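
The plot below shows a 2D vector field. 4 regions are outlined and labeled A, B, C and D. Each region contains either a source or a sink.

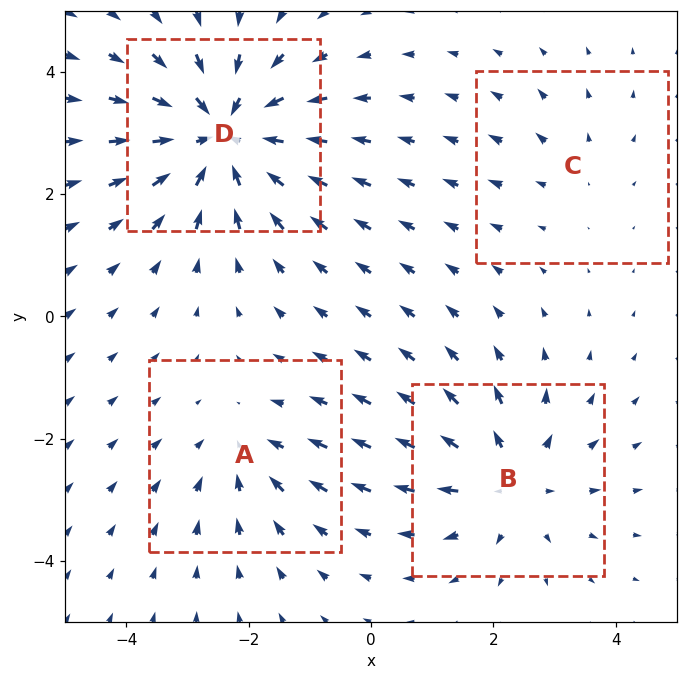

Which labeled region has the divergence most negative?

D

Divergence at each region's feature centre — A: about -3, B: about +4, C: about +2, D: about -6. Region D is most negative.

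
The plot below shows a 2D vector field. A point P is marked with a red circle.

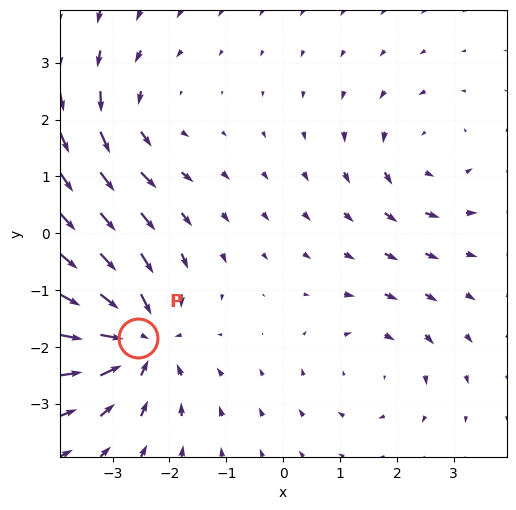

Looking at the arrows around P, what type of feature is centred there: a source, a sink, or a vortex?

sink

At P (-2.6, -1.8) the arrows converge inward. Divergence about -5, curl ≈0 — negative divergence with near-zero curl is a sink.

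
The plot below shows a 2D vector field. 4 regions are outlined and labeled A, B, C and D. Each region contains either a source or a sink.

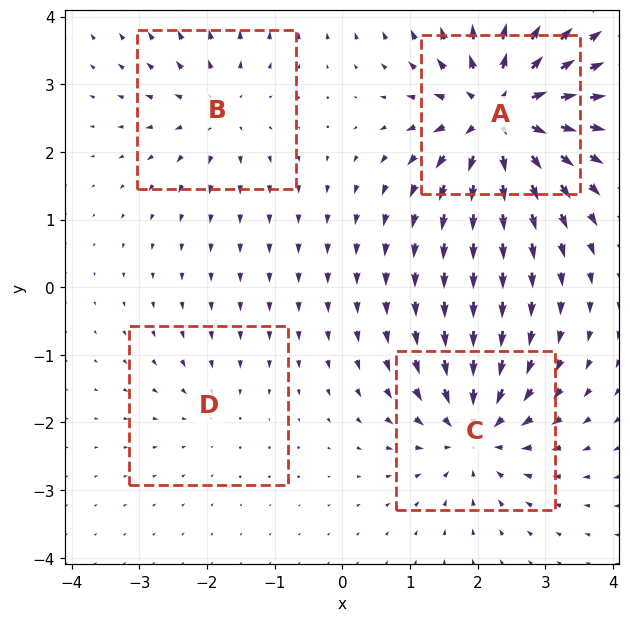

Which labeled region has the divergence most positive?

A

Divergence at each region's feature centre — A: about +9, B: about +4, C: about -7, D: about -3. Region A is most positive.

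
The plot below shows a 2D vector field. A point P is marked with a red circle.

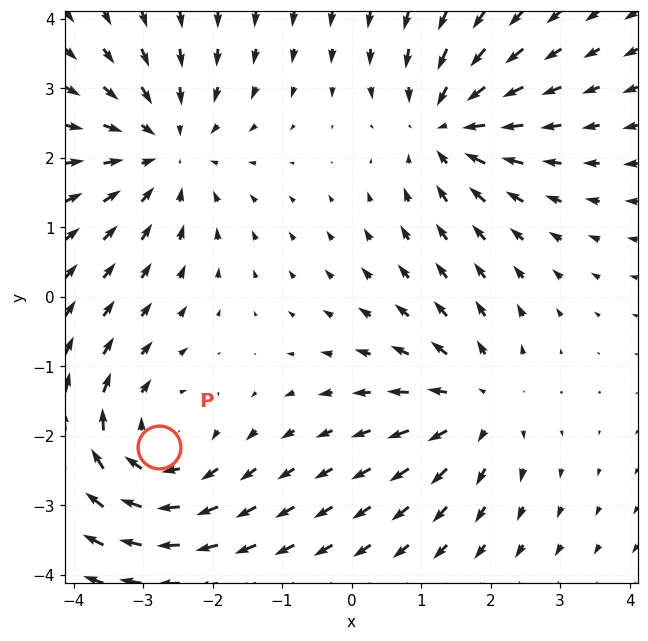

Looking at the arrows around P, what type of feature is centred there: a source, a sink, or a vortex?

vortex

At P (-2.8, -2.2) the arrows circulate clockwise. Divergence ≈0, curl about -4 — near-zero divergence with nonzero curl is a vortex.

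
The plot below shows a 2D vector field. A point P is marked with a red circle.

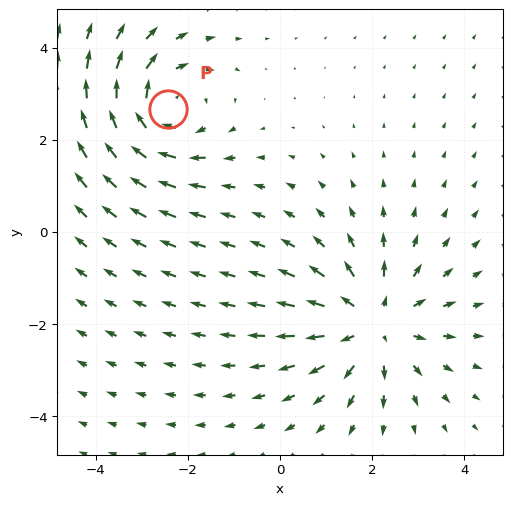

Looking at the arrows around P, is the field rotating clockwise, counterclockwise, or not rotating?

clockwise

Near P at (-2.4, 2.7) the arrows circulate clockwise. The curl (z-component) there is about -4; negative curl means clockwise rotation.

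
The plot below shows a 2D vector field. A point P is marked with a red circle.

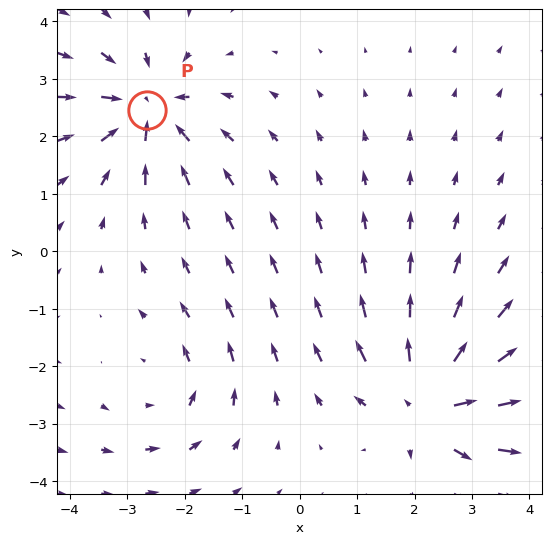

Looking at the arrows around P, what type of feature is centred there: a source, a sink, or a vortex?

sink

At P (-2.7, 2.5) the arrows converge inward. Divergence about -5, curl ≈0 — negative divergence with near-zero curl is a sink.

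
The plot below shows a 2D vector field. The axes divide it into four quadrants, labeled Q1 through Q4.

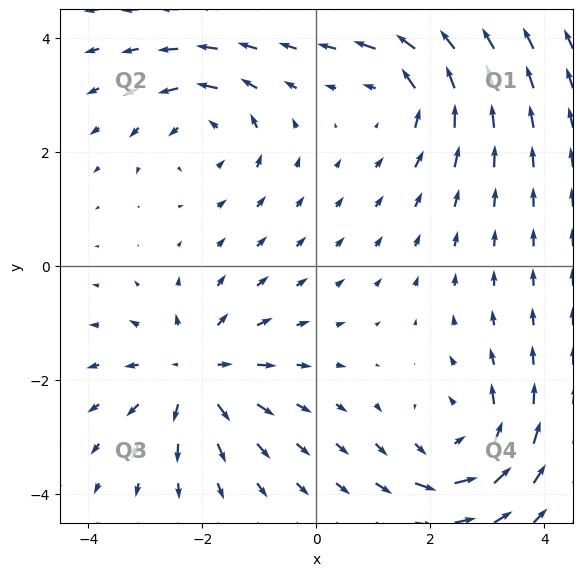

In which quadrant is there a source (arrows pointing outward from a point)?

The source sits at approximately (-2.1, -1.9), which lies in quadrant Q3. The divergence there is about +4, positive as expected for a source.

Q3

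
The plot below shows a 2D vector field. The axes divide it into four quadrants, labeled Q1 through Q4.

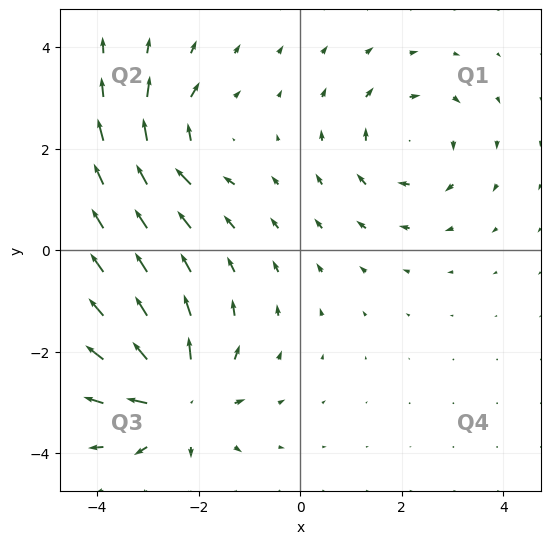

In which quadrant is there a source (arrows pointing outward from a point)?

Q3

The source sits at approximately (-2.4, -2.9), which lies in quadrant Q3. The divergence there is about +5, positive as expected for a source.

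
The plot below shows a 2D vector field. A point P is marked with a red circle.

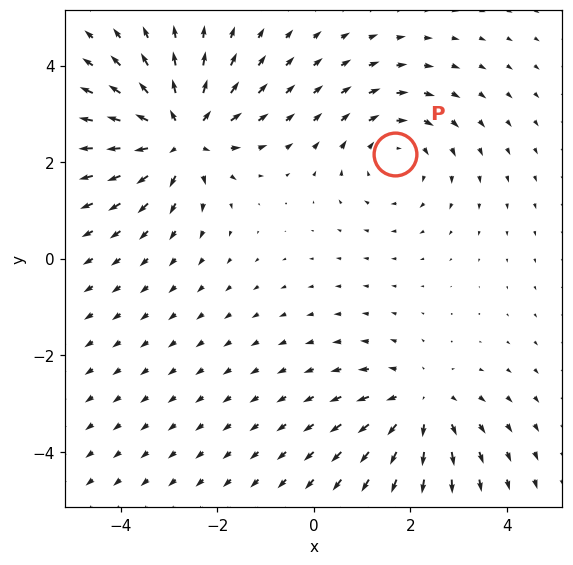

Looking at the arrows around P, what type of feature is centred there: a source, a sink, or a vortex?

vortex

At P (1.7, 2.2) the arrows circulate clockwise. Divergence ≈0, curl about -3 — near-zero divergence with nonzero curl is a vortex.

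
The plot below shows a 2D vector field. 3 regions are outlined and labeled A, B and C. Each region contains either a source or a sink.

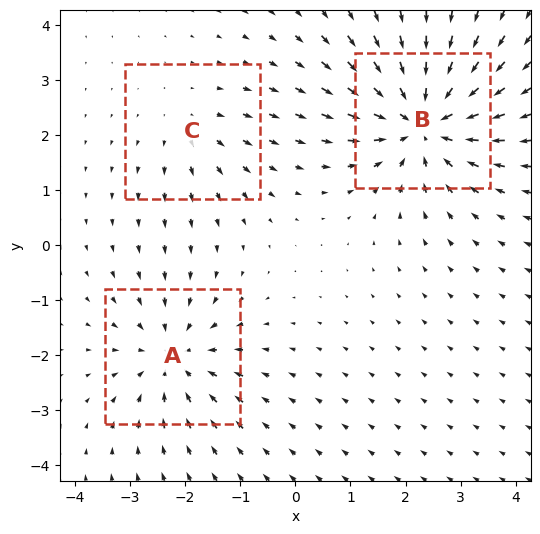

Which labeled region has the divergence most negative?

Divergence at each region's feature centre — A: about -3, B: about -5, C: about +2. Region B is most negative.

B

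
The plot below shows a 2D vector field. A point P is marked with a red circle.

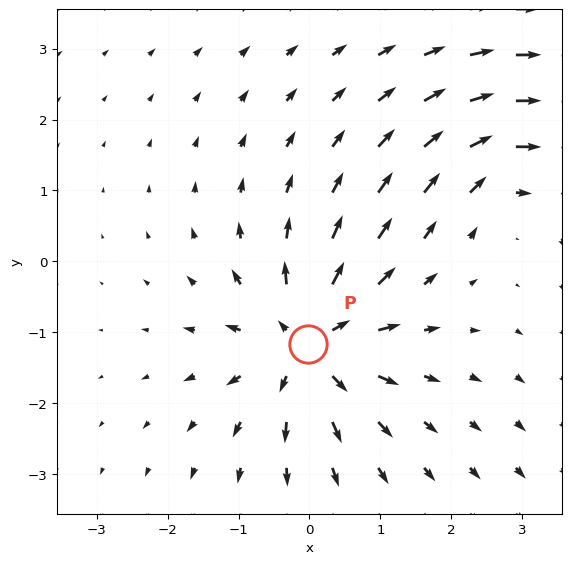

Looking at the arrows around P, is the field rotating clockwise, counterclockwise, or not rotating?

not rotating

Near P at (-0.0, -1.2) the arrows show no circulation. The curl there is ≈0.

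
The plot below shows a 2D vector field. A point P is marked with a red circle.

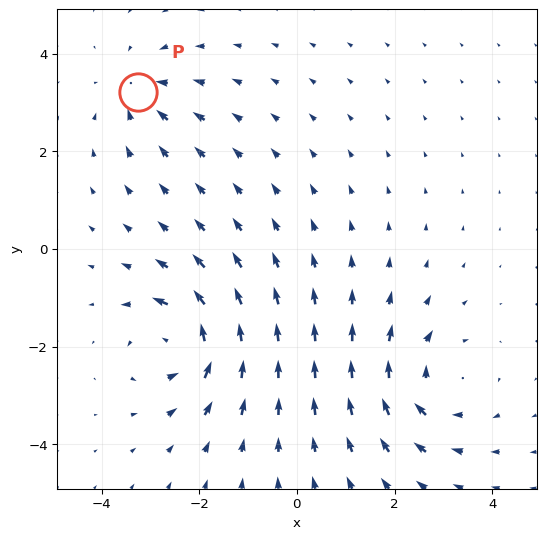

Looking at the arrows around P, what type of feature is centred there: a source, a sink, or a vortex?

At P (-3.3, 3.2) the arrows converge inward. Divergence about -4, curl ≈0 — negative divergence with near-zero curl is a sink.

sink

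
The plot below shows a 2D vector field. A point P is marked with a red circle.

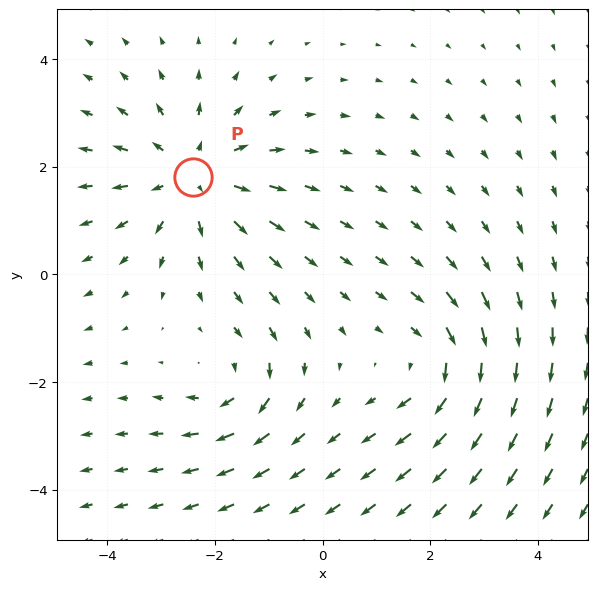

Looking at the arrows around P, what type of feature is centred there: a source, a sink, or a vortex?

source

At P (-2.4, 1.8) the arrows spread outward. Divergence about +4, curl ≈0 — positive divergence with near-zero curl is a source.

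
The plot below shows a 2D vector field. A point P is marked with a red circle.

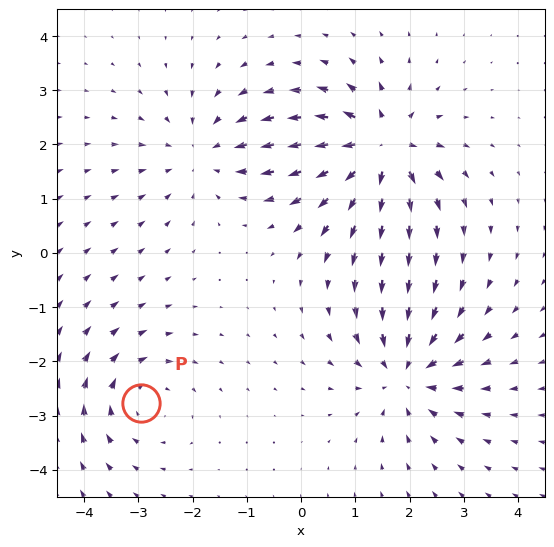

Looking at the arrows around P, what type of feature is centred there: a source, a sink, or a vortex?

vortex

At P (-3.0, -2.8) the arrows circulate clockwise. Divergence ≈0, curl about -4 — near-zero divergence with nonzero curl is a vortex.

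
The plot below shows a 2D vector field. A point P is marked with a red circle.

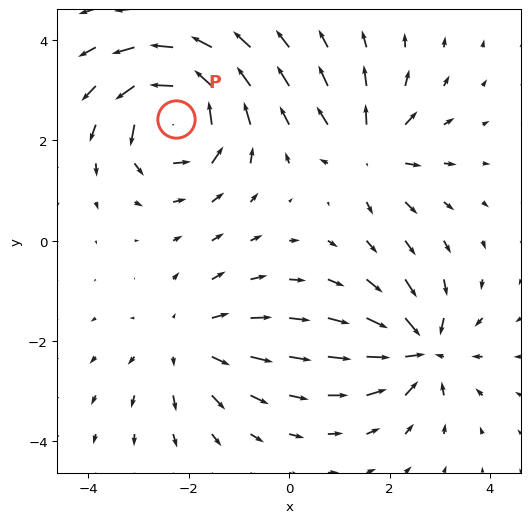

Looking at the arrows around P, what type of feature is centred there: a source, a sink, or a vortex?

At P (-2.3, 2.4) the arrows circulate counterclockwise. Divergence ≈0, curl about +7 — near-zero divergence with nonzero curl is a vortex.

vortex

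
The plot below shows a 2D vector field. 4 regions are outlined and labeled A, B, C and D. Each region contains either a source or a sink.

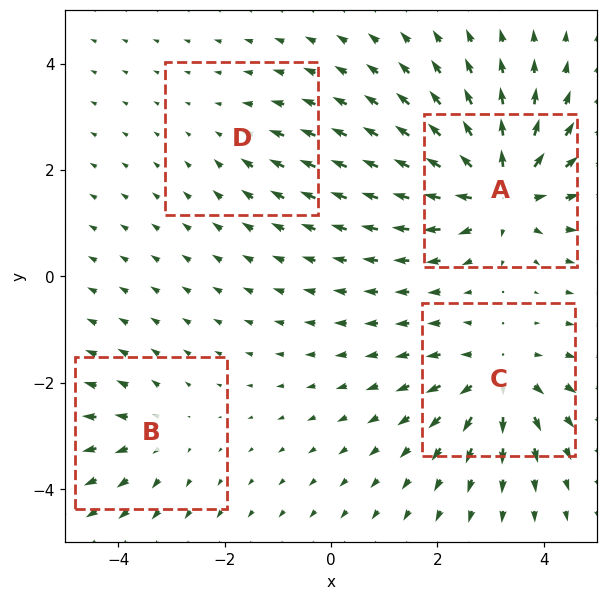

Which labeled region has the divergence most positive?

A

Divergence at each region's feature centre — A: about +8, B: about +3, C: about +6, D: about -2. Region A is most positive.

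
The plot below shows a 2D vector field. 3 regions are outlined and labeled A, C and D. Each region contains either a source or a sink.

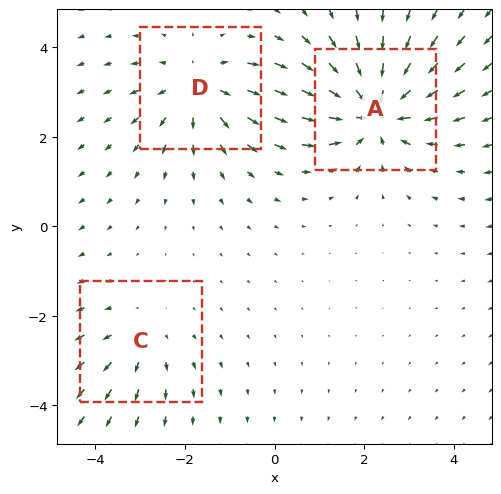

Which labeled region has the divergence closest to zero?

C

Divergence at each region's feature centre — A: about -4, C: about +2, D: about +3. Region C is closest to zero.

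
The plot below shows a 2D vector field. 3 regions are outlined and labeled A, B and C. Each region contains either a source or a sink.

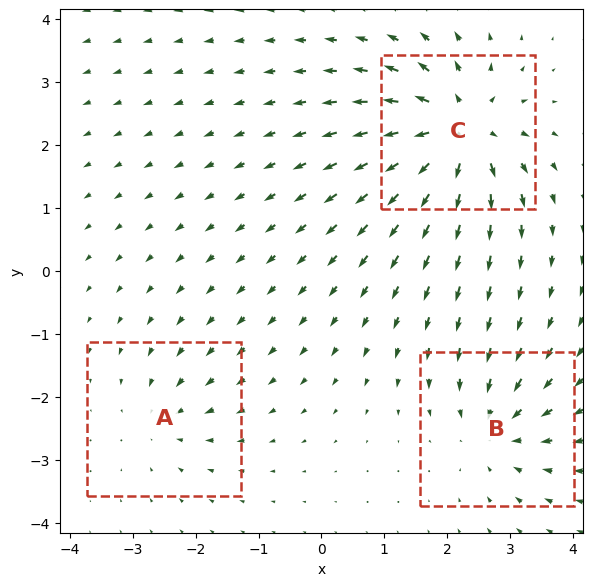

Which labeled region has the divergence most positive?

Divergence at each region's feature centre — A: about -3, B: about -4, C: about +6. Region C is most positive.

C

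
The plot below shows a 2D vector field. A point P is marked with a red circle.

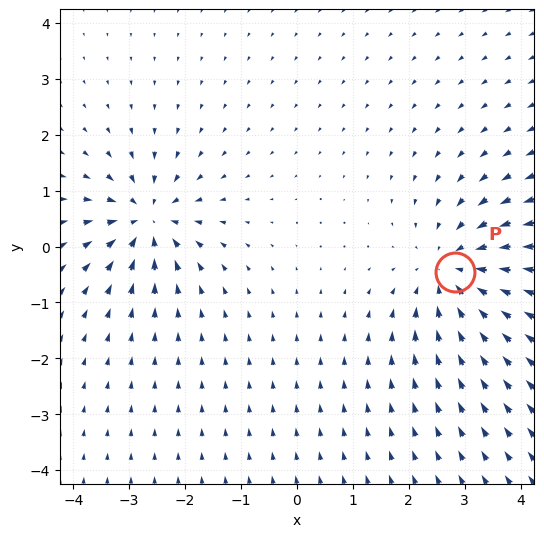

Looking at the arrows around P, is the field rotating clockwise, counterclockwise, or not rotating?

Near P at (2.8, -0.5) the arrows show no circulation. The curl there is ≈0.

not rotating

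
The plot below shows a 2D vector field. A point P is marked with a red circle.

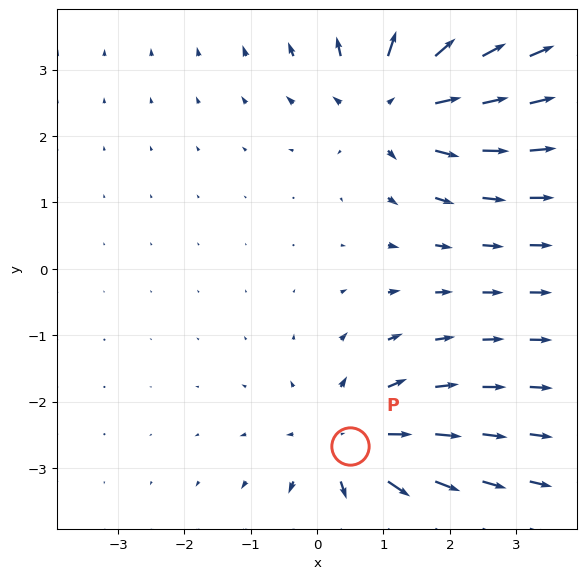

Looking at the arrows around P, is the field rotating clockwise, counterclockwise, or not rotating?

Near P at (0.5, -2.7) the arrows show no circulation. The curl there is ≈0.

not rotating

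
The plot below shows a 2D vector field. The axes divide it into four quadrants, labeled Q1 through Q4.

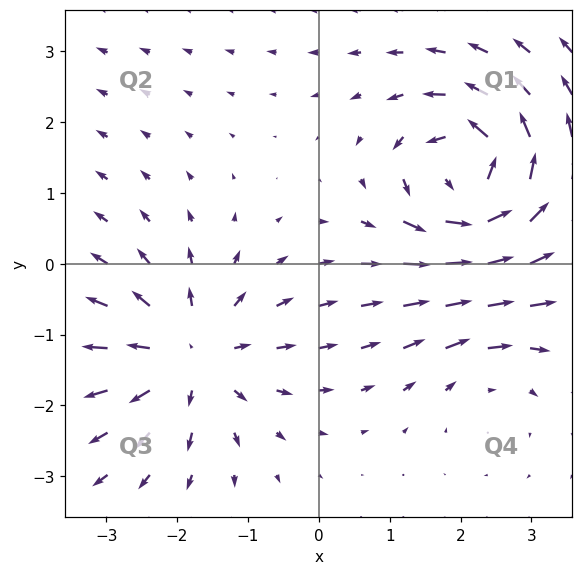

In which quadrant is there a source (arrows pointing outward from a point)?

The source sits at approximately (-1.8, -1.3), which lies in quadrant Q3. The divergence there is about +4, positive as expected for a source.

Q3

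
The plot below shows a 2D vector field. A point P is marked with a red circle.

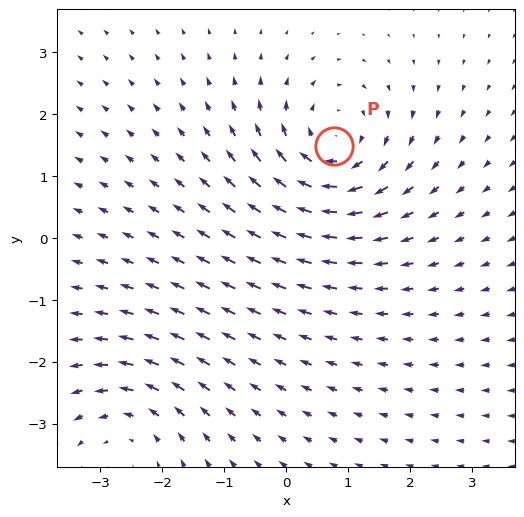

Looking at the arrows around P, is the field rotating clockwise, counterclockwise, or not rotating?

clockwise

Near P at (0.8, 1.5) the arrows circulate clockwise. The curl (z-component) there is about -4; negative curl means clockwise rotation.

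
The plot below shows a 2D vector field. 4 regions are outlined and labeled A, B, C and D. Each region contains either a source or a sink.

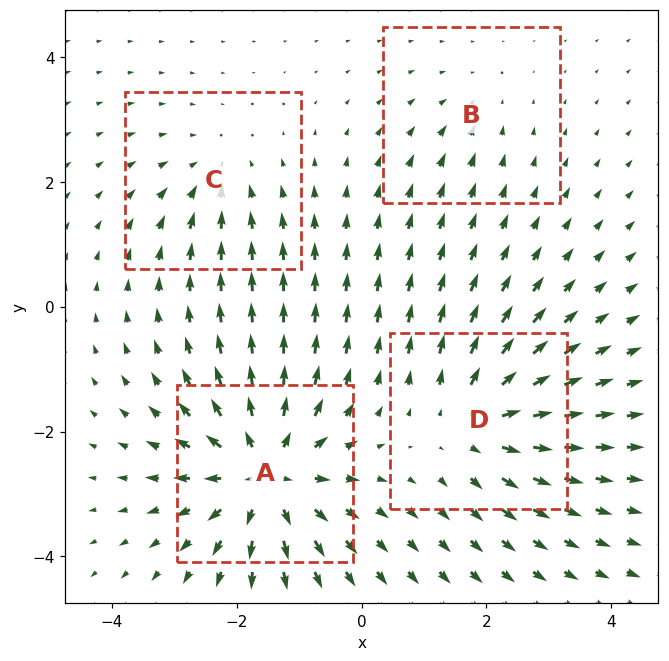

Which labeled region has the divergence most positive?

Divergence at each region's feature centre — A: about +8, B: about -2, C: about -3, D: about +5. Region A is most positive.

A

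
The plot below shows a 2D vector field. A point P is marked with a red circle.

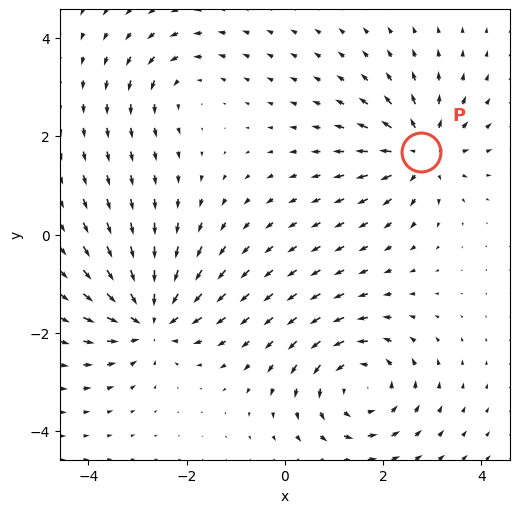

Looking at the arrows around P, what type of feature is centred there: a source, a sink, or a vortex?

At P (2.8, 1.7) the arrows spread outward. Divergence about +5, curl ≈0 — positive divergence with near-zero curl is a source.

source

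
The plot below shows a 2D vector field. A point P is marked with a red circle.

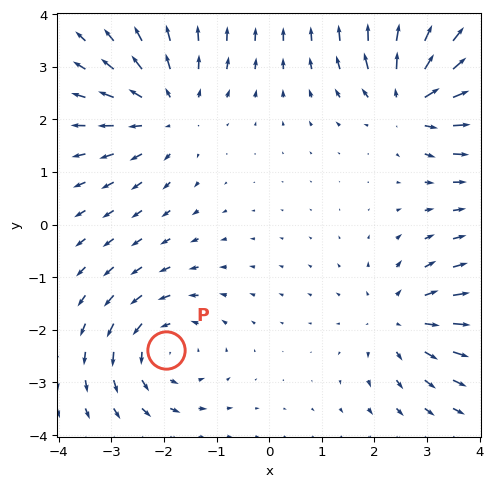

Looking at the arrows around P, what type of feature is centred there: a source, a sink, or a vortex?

At P (-2.0, -2.4) the arrows circulate counterclockwise. Divergence ≈0, curl about +4 — near-zero divergence with nonzero curl is a vortex.

vortex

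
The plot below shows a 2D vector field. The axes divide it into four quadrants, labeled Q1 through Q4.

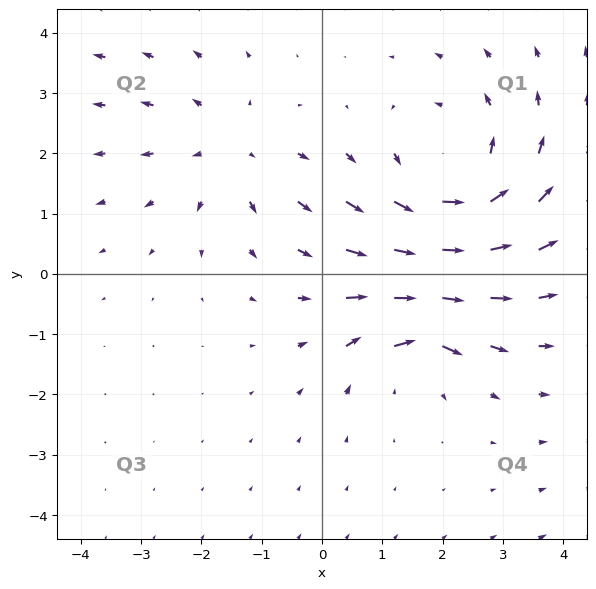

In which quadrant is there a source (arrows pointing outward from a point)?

Q2

The source sits at approximately (-1.5, 2.0), which lies in quadrant Q2. The divergence there is about +2, positive as expected for a source.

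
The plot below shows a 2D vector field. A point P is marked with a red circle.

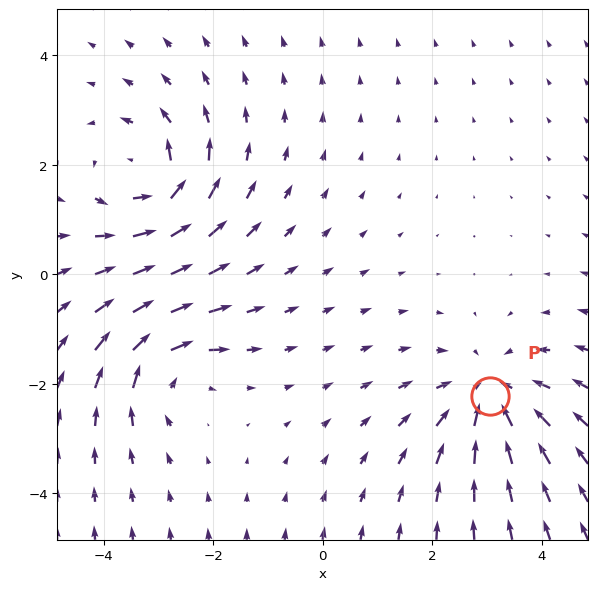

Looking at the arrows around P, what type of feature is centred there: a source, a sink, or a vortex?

sink

At P (3.1, -2.2) the arrows converge inward. Divergence about -4, curl ≈0 — negative divergence with near-zero curl is a sink.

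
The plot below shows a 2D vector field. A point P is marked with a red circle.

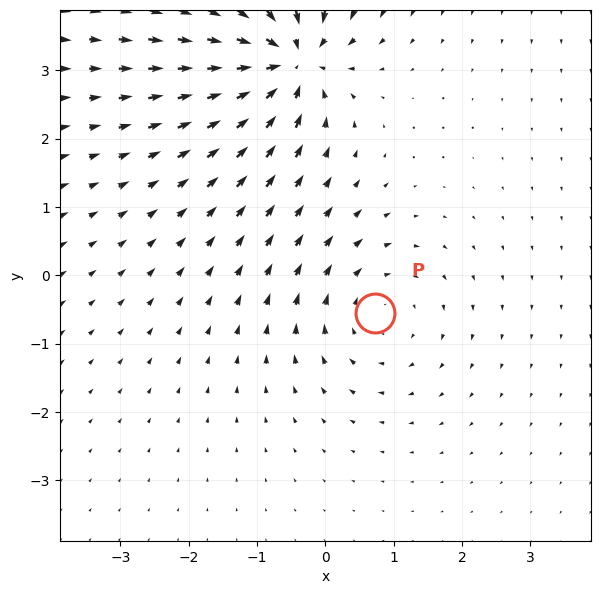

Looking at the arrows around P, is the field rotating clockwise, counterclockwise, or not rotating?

Near P at (0.7, -0.5) the arrows circulate clockwise. The curl (z-component) there is about -3; negative curl means clockwise rotation.

clockwise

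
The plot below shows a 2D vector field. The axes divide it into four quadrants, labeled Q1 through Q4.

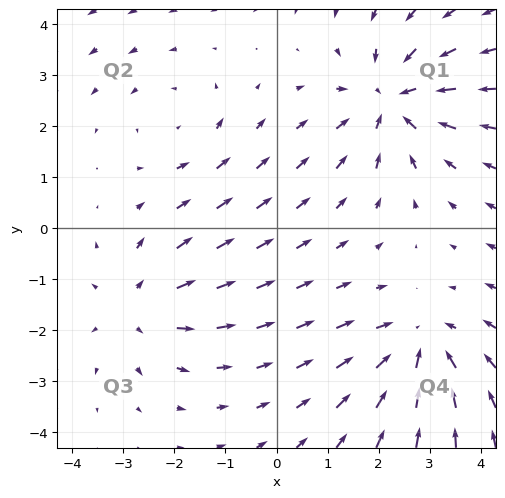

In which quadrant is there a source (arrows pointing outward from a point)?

The source sits at approximately (-2.7, -1.5), which lies in quadrant Q3. The divergence there is about +3, positive as expected for a source.

Q3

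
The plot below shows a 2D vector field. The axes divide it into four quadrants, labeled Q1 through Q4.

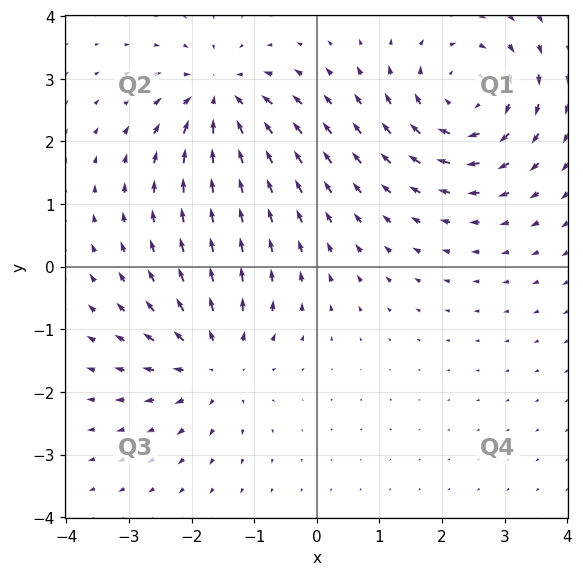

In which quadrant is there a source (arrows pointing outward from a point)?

Q3

The source sits at approximately (-1.6, -1.5), which lies in quadrant Q3. The divergence there is about +4, positive as expected for a source.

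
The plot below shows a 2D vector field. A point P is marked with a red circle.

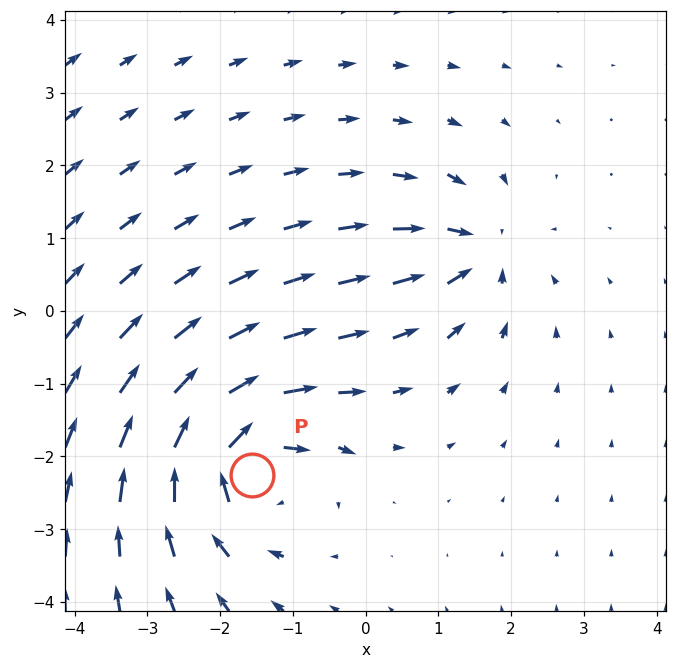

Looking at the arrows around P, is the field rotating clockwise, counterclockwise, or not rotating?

clockwise

Near P at (-1.6, -2.3) the arrows circulate clockwise. The curl (z-component) there is about -6; negative curl means clockwise rotation.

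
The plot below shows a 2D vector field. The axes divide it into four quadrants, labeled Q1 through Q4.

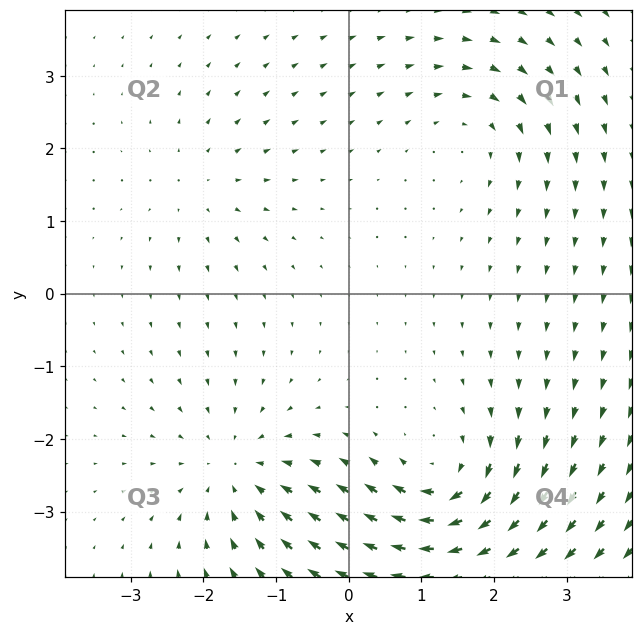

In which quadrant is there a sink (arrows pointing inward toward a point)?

Q3

The sink sits at approximately (-1.5, -2.5), which lies in quadrant Q3. The divergence there is about -4, negative as expected for a sink.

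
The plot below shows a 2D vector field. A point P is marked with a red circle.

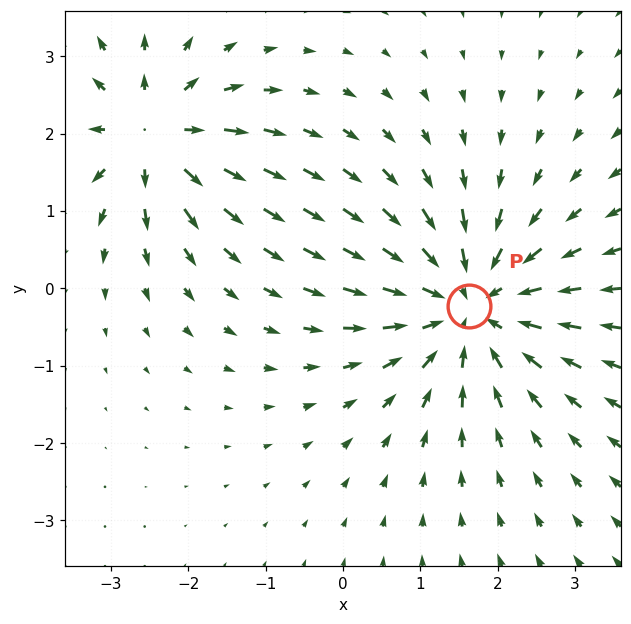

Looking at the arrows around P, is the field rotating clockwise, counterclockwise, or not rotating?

Near P at (1.6, -0.2) the arrows show no circulation. The curl there is ≈0.

not rotating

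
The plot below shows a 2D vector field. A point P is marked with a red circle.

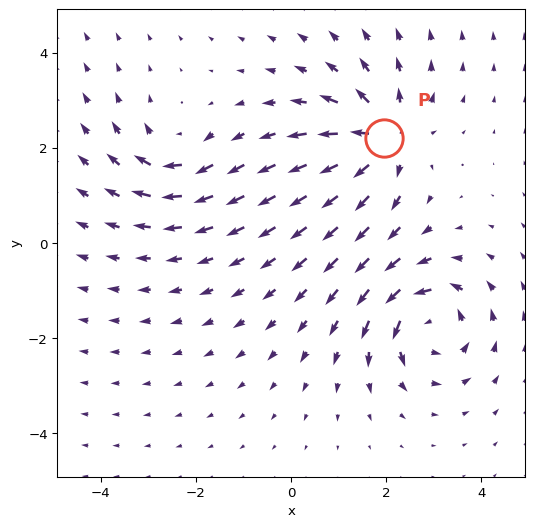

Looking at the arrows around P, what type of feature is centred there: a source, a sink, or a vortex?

At P (2.0, 2.2) the arrows spread outward. Divergence about +6, curl ≈0 — positive divergence with near-zero curl is a source.

source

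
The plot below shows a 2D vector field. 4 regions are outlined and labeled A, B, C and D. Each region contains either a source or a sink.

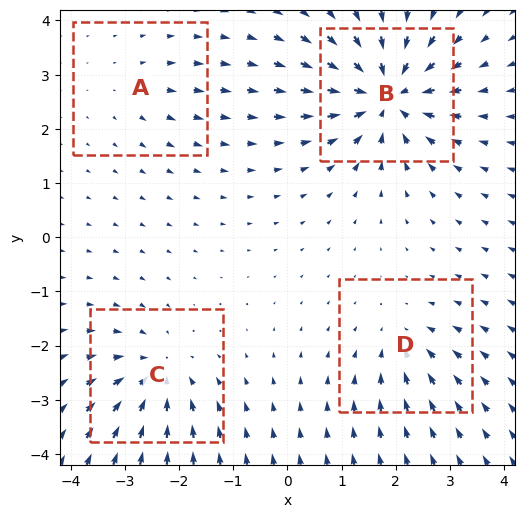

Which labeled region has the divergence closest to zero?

A

Divergence at each region's feature centre — A: about +2, B: about -9, C: about -5, D: about -4. Region A is closest to zero.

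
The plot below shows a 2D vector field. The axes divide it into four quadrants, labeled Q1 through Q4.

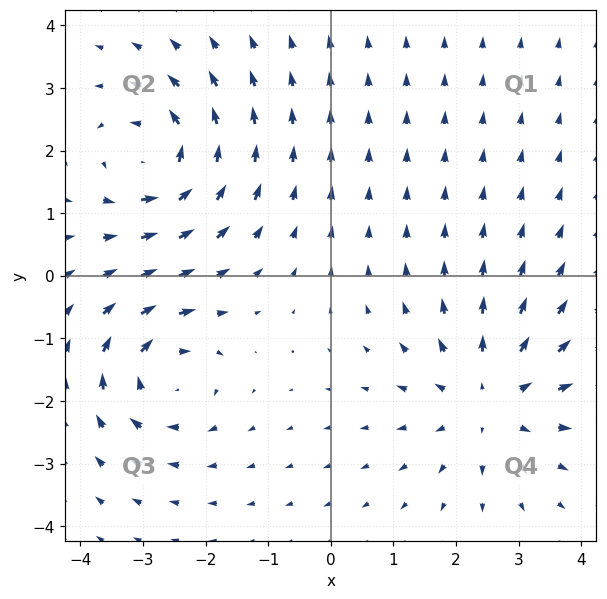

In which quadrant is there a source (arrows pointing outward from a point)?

Q4

The source sits at approximately (2.5, -2.0), which lies in quadrant Q4. The divergence there is about +3, positive as expected for a source.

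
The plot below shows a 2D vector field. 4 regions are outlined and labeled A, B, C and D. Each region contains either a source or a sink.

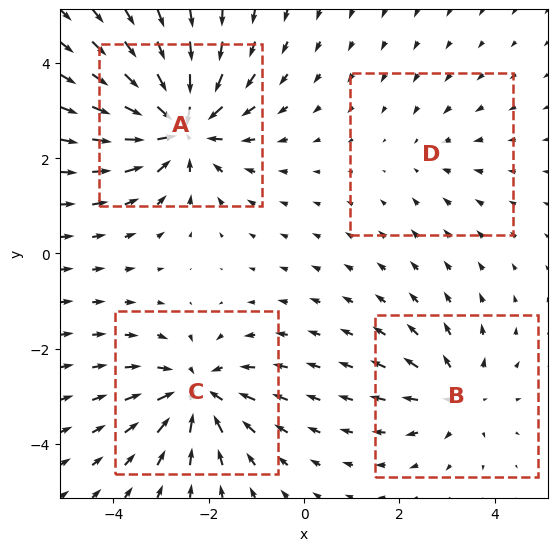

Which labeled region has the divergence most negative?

A

Divergence at each region's feature centre — A: about -7, B: about +4, C: about -6, D: about -2. Region A is most negative.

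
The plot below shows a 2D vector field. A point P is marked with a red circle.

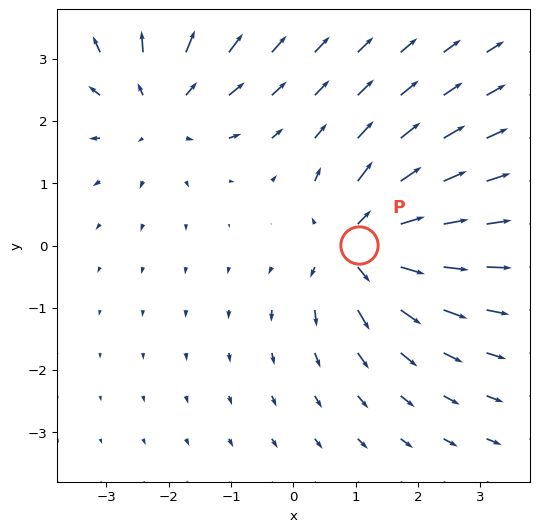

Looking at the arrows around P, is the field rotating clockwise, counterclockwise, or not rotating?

not rotating

Near P at (1.1, 0.0) the arrows show no circulation. The curl there is ≈0.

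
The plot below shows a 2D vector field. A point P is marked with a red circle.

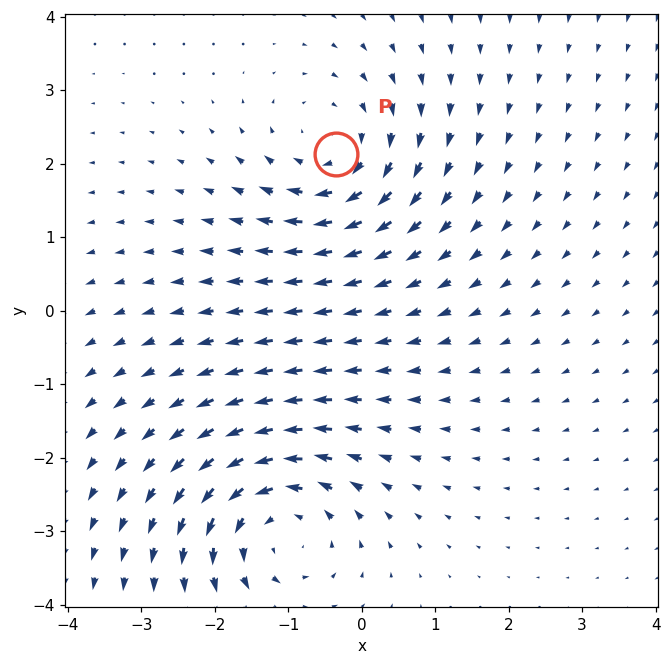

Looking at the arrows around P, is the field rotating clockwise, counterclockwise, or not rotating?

Near P at (-0.4, 2.1) the arrows circulate clockwise. The curl (z-component) there is about -3; negative curl means clockwise rotation.

clockwise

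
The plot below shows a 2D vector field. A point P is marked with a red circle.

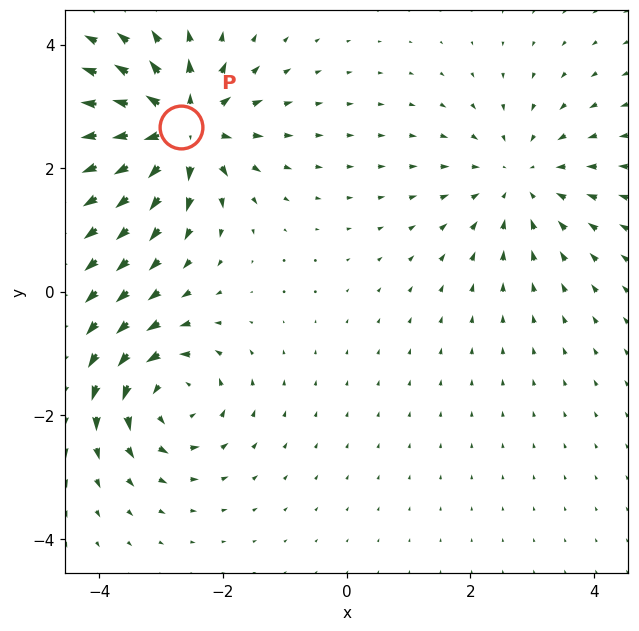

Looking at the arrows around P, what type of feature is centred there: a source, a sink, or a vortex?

At P (-2.7, 2.7) the arrows spread outward. Divergence about +6, curl ≈0 — positive divergence with near-zero curl is a source.

source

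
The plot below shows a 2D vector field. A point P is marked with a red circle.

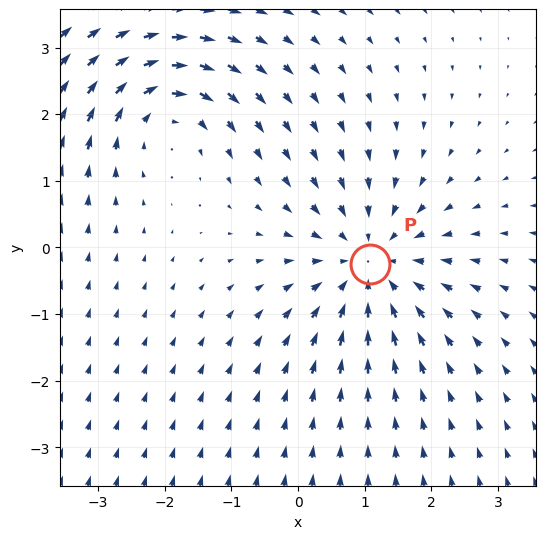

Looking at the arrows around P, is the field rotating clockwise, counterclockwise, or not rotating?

Near P at (1.1, -0.2) the arrows show no circulation. The curl there is ≈0.

not rotating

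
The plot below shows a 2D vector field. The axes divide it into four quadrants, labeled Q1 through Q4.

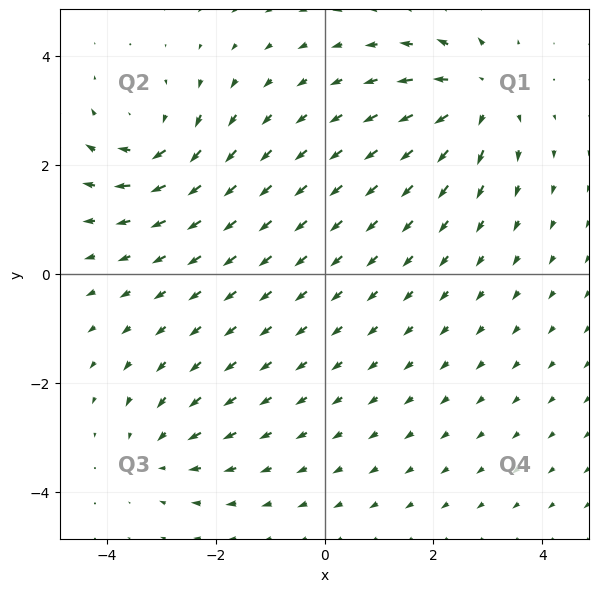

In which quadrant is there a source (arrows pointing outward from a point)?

Q1

The source sits at approximately (2.8, 3.3), which lies in quadrant Q1. The divergence there is about +5, positive as expected for a source.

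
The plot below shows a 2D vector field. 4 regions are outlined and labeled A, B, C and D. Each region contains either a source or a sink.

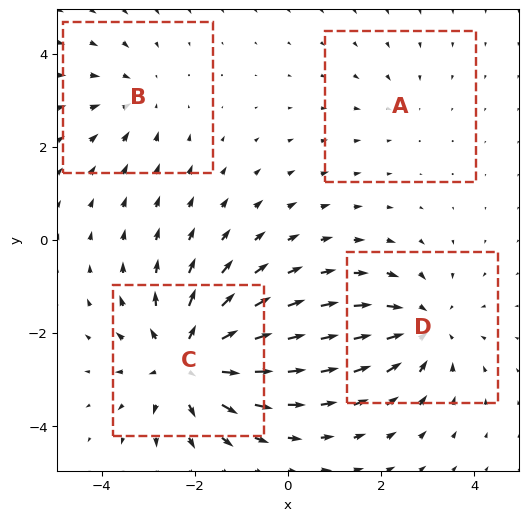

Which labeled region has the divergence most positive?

Divergence at each region's feature centre — A: about -2, B: about -3, C: about +6, D: about -4. Region C is most positive.

C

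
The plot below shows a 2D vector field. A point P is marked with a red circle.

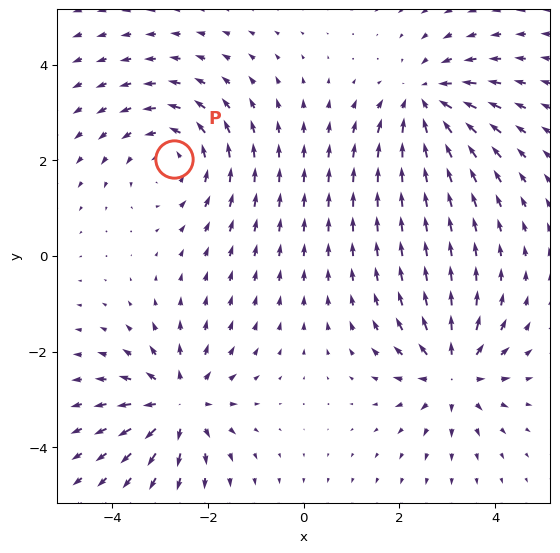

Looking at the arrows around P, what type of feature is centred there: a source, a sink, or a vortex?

At P (-2.7, 2.0) the arrows circulate counterclockwise. Divergence ≈0, curl about +3 — near-zero divergence with nonzero curl is a vortex.

vortex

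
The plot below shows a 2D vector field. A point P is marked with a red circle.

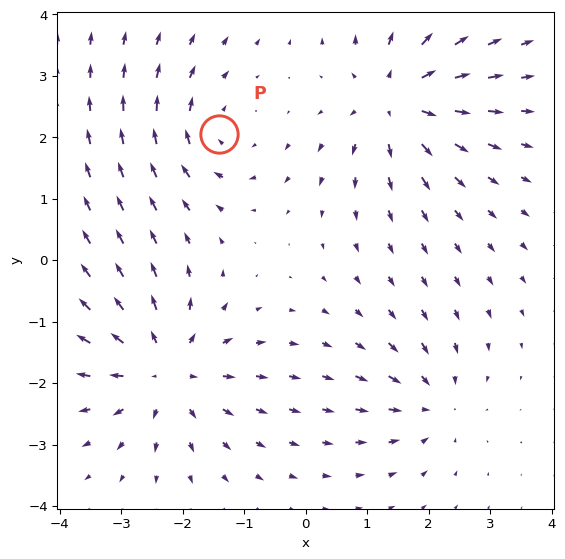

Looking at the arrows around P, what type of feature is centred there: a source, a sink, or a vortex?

At P (-1.4, 2.1) the arrows circulate clockwise. Divergence ≈0, curl about -4 — near-zero divergence with nonzero curl is a vortex.

vortex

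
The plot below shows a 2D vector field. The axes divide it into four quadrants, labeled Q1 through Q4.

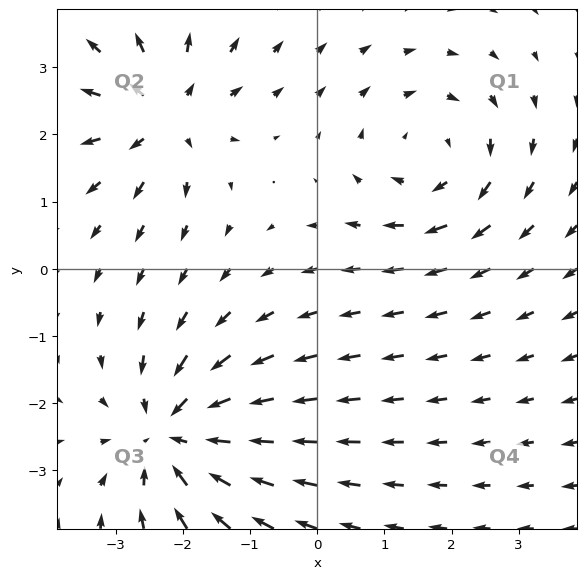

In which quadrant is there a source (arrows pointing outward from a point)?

The source sits at approximately (-2.3, 2.3), which lies in quadrant Q2. The divergence there is about +5, positive as expected for a source.

Q2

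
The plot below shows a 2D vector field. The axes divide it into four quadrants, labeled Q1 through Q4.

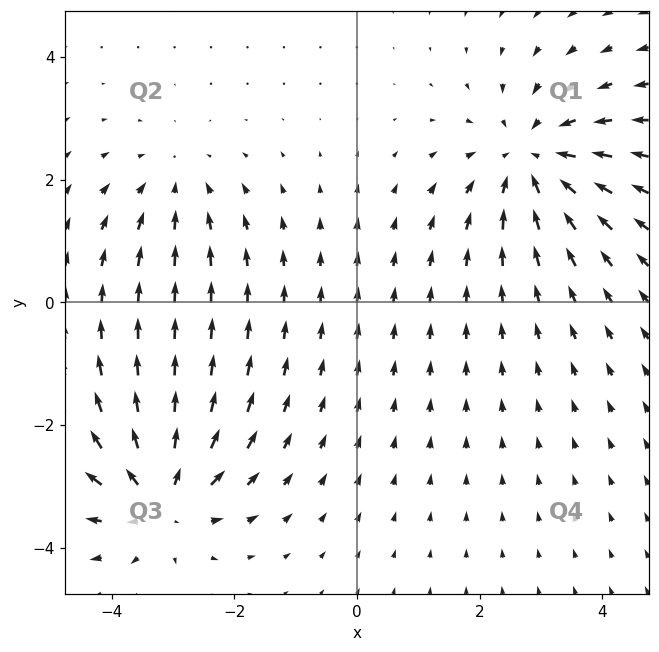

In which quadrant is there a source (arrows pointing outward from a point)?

Q3

The source sits at approximately (-3.2, -3.2), which lies in quadrant Q3. The divergence there is about +5, positive as expected for a source.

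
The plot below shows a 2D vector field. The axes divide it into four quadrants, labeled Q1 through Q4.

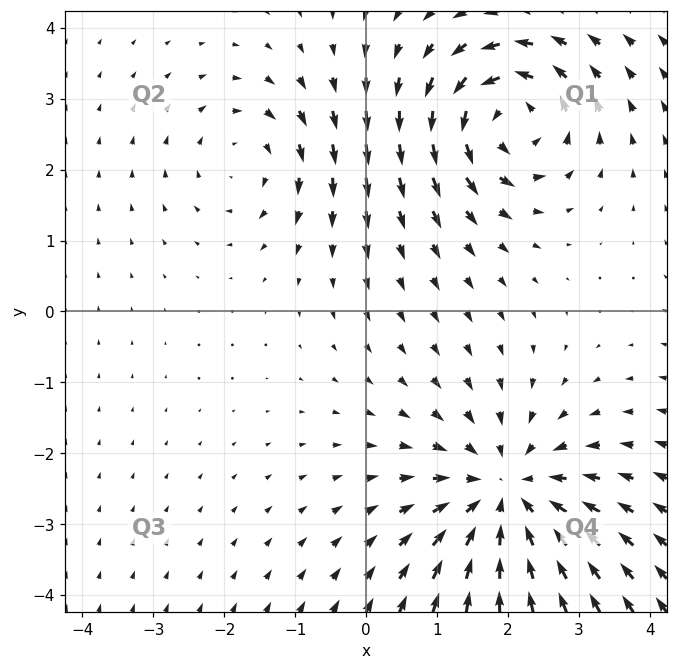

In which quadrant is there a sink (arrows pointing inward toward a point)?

Q4

The sink sits at approximately (2.0, -2.6), which lies in quadrant Q4. The divergence there is about -4, negative as expected for a sink.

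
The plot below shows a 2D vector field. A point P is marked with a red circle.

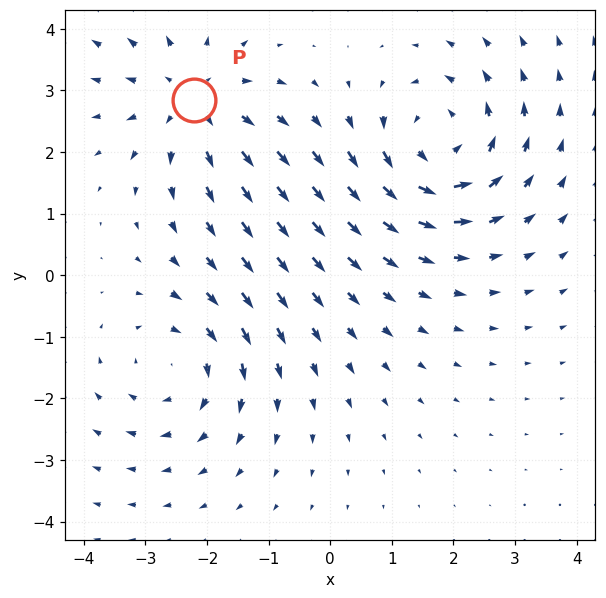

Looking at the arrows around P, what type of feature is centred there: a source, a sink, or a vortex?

source

At P (-2.2, 2.8) the arrows spread outward. Divergence about +4, curl ≈0 — positive divergence with near-zero curl is a source.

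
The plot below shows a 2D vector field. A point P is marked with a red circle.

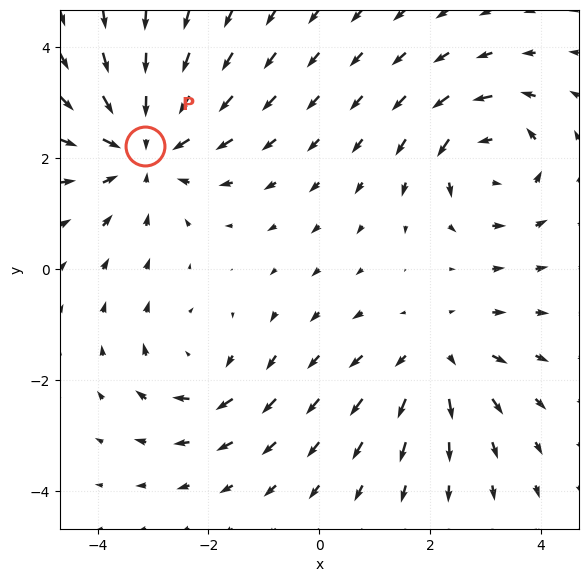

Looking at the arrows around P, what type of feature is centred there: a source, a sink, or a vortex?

At P (-3.1, 2.2) the arrows converge inward. Divergence about -4, curl ≈0 — negative divergence with near-zero curl is a sink.

sink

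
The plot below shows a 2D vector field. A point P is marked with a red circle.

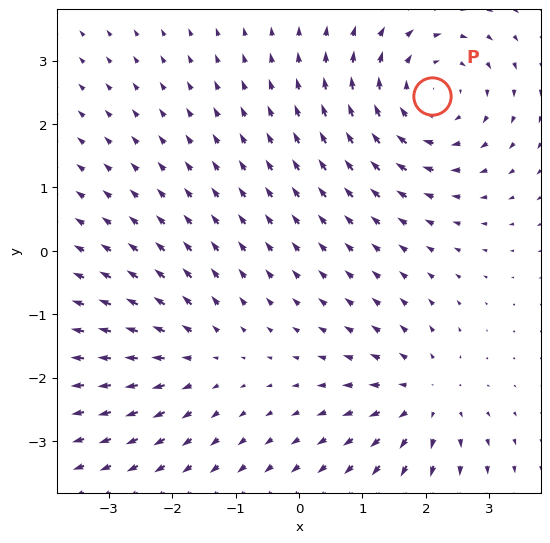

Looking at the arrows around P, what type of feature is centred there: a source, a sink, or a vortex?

vortex

At P (2.1, 2.4) the arrows circulate clockwise. Divergence ≈0, curl about -4 — near-zero divergence with nonzero curl is a vortex.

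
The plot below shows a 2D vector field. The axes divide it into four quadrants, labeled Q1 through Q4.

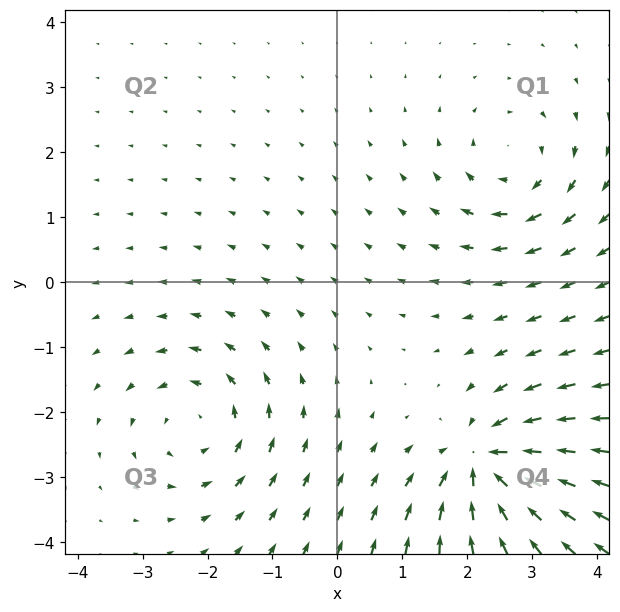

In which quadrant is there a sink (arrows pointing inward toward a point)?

Q4

The sink sits at approximately (2.3, -2.8), which lies in quadrant Q4. The divergence there is about -6, negative as expected for a sink.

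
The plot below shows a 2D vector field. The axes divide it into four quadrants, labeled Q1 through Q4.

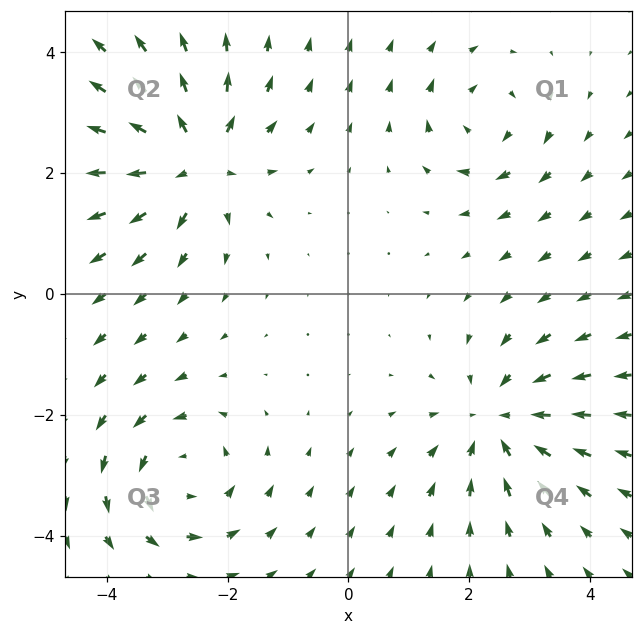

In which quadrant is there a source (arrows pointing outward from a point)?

The source sits at approximately (-2.6, 2.2), which lies in quadrant Q2. The divergence there is about +6, positive as expected for a source.

Q2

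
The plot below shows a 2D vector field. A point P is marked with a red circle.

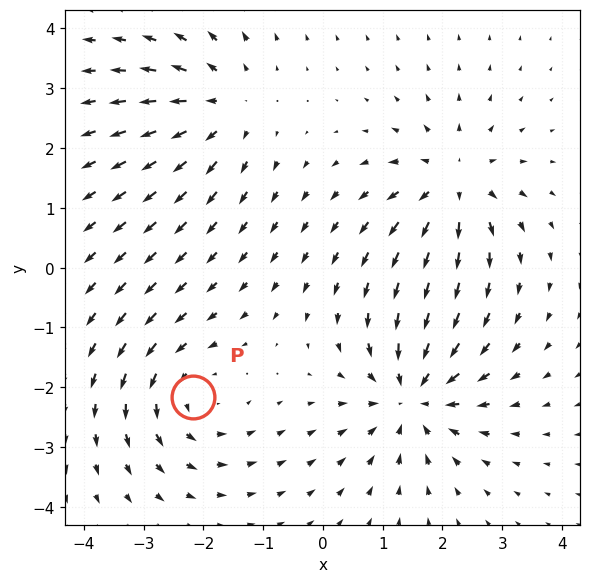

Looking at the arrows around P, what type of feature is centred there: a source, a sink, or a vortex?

vortex

At P (-2.2, -2.2) the arrows circulate counterclockwise. Divergence ≈0, curl about +4 — near-zero divergence with nonzero curl is a vortex.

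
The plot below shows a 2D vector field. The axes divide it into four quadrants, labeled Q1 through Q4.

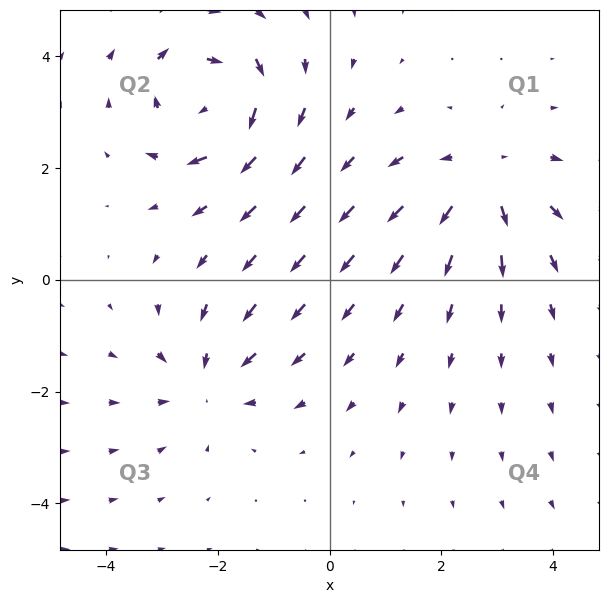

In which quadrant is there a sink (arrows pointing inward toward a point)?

Q3

The sink sits at approximately (-2.2, -1.8), which lies in quadrant Q3. The divergence there is about -3, negative as expected for a sink.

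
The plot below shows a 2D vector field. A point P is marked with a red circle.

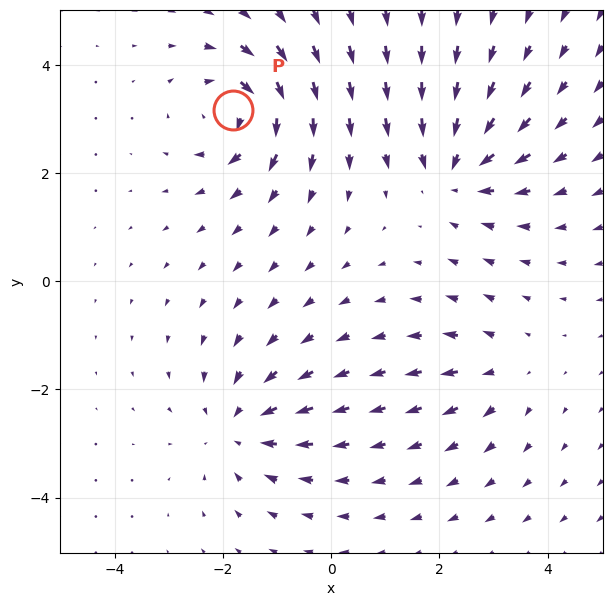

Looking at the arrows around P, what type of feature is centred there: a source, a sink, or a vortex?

At P (-1.8, 3.2) the arrows circulate clockwise. Divergence ≈0, curl about -7 — near-zero divergence with nonzero curl is a vortex.

vortex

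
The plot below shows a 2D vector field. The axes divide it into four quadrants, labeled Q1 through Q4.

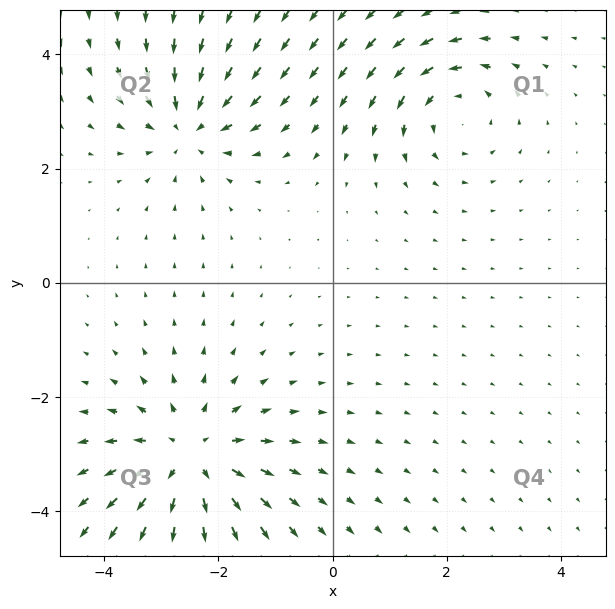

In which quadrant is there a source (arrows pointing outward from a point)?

Q3

The source sits at approximately (-2.5, -3.1), which lies in quadrant Q3. The divergence there is about +4, positive as expected for a source.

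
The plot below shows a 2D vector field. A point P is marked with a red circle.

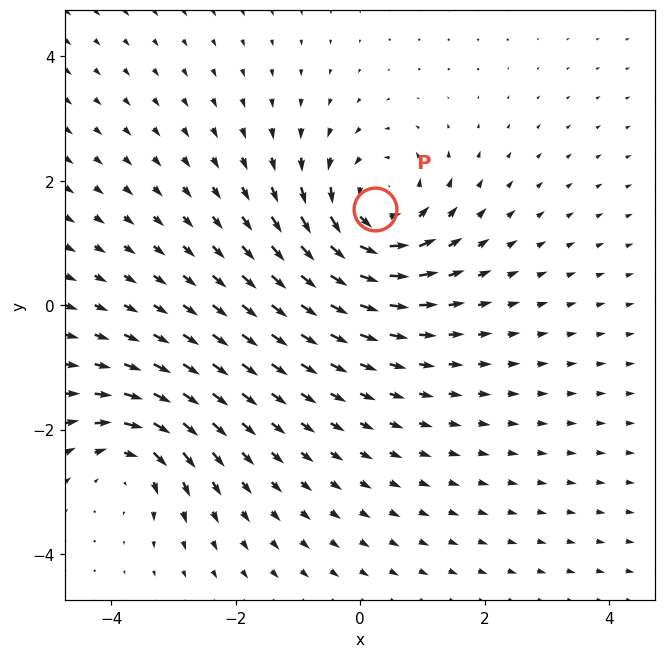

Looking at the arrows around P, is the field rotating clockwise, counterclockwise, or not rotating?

counterclockwise

Near P at (0.2, 1.5) the arrows circulate counterclockwise. The curl (z-component) there is about +5; positive curl means counterclockwise rotation.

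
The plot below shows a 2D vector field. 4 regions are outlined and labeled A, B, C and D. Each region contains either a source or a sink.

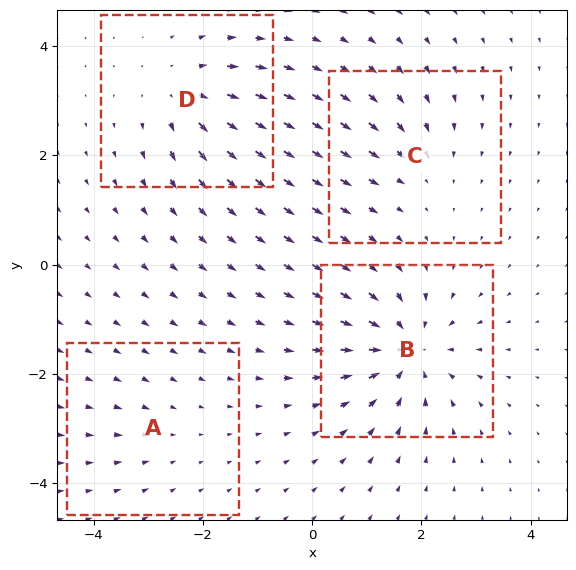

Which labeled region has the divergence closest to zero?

A

Divergence at each region's feature centre — A: about -2, B: about -7, C: about -3, D: about +5. Region A is closest to zero.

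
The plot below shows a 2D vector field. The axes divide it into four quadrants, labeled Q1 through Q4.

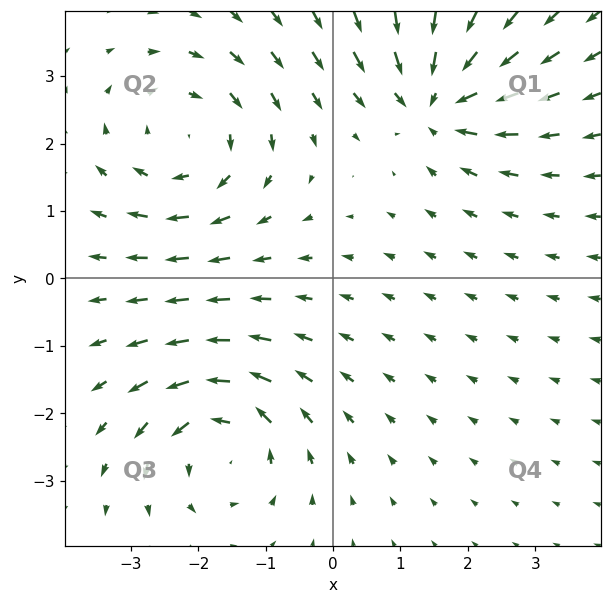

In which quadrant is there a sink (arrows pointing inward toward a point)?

Q1

The sink sits at approximately (1.5, 2.7), which lies in quadrant Q1. The divergence there is about -5, negative as expected for a sink.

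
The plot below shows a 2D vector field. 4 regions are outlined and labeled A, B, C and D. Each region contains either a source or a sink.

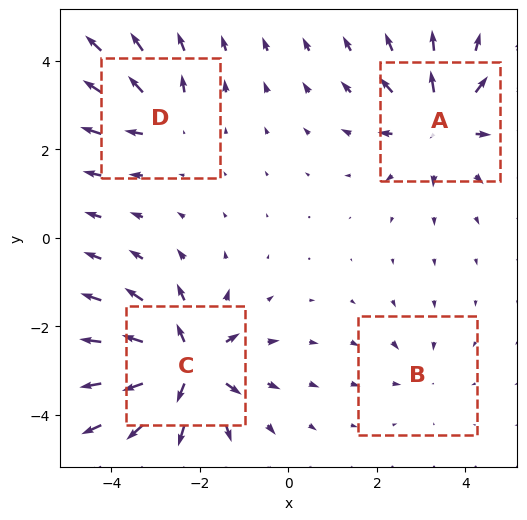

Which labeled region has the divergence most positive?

Divergence at each region's feature centre — A: about +6, B: about -3, C: about +9, D: about +4. Region C is most positive.

C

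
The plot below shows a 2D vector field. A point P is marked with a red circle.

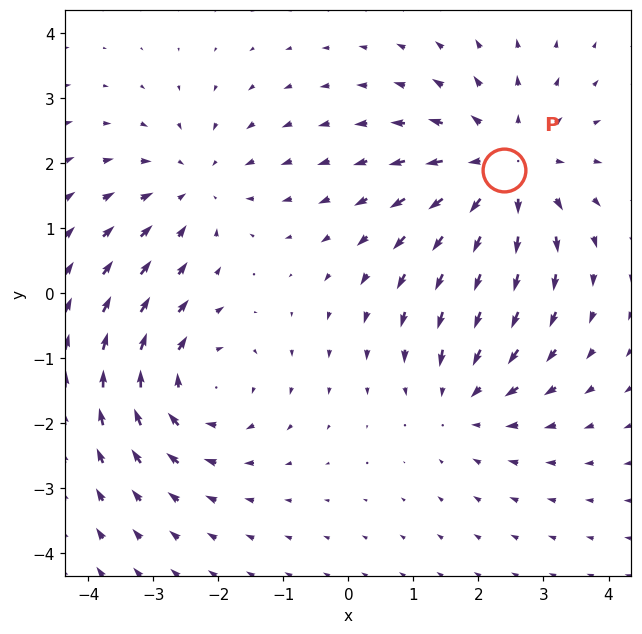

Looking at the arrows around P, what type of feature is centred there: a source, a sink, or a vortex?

source

At P (2.4, 1.9) the arrows spread outward. Divergence about +4, curl ≈0 — positive divergence with near-zero curl is a source.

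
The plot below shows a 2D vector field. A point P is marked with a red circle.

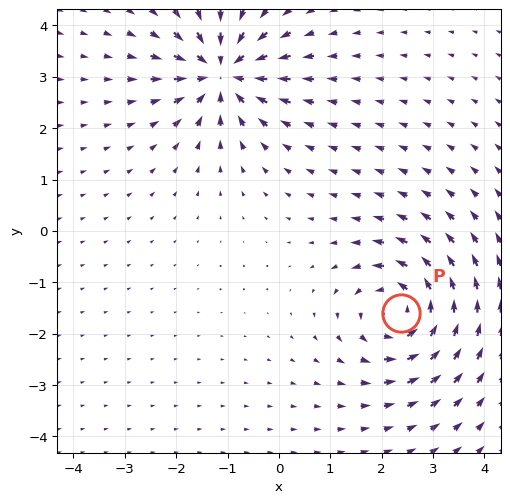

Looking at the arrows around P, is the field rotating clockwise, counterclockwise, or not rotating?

counterclockwise

Near P at (2.4, -1.6) the arrows circulate counterclockwise. The curl (z-component) there is about +5; positive curl means counterclockwise rotation.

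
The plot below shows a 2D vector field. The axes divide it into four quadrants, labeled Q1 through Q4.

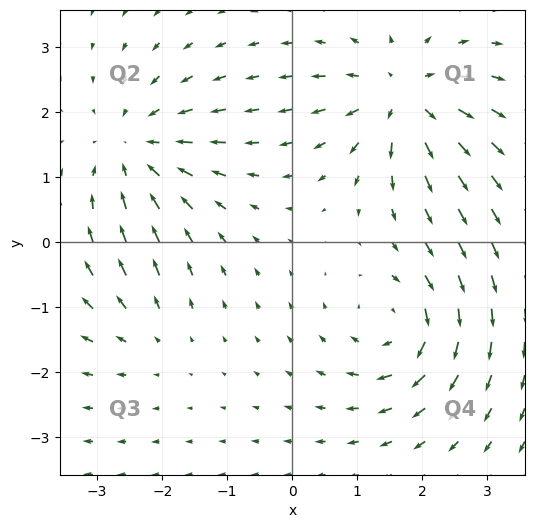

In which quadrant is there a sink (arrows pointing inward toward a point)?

Q2

The sink sits at approximately (-2.4, 1.4), which lies in quadrant Q2. The divergence there is about -5, negative as expected for a sink.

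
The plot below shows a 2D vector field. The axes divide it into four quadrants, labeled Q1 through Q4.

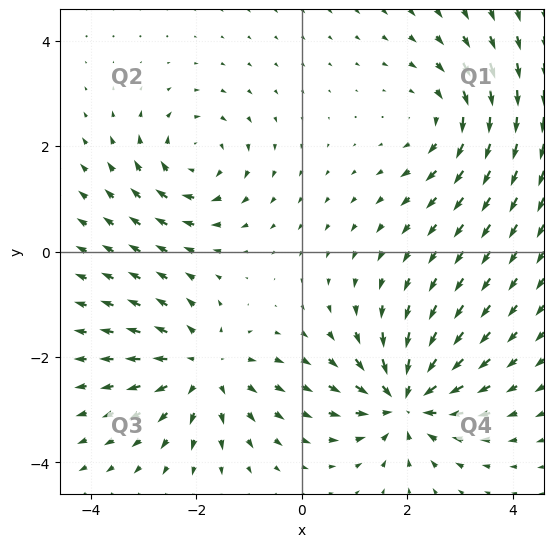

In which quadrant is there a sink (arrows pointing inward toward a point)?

The sink sits at approximately (2.0, -2.8), which lies in quadrant Q4. The divergence there is about -6, negative as expected for a sink.

Q4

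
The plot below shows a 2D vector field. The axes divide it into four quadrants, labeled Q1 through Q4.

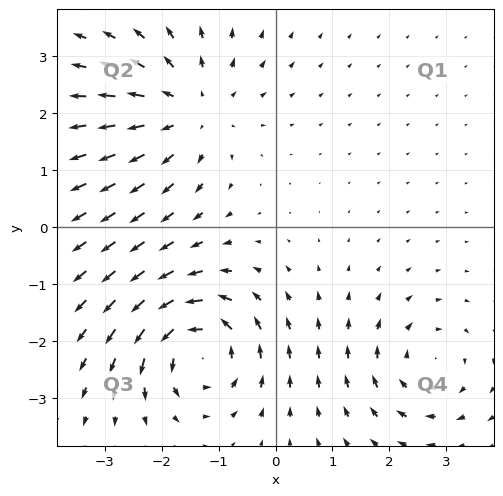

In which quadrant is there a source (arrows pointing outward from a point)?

Q2

The source sits at approximately (-1.5, 2.1), which lies in quadrant Q2. The divergence there is about +4, positive as expected for a source.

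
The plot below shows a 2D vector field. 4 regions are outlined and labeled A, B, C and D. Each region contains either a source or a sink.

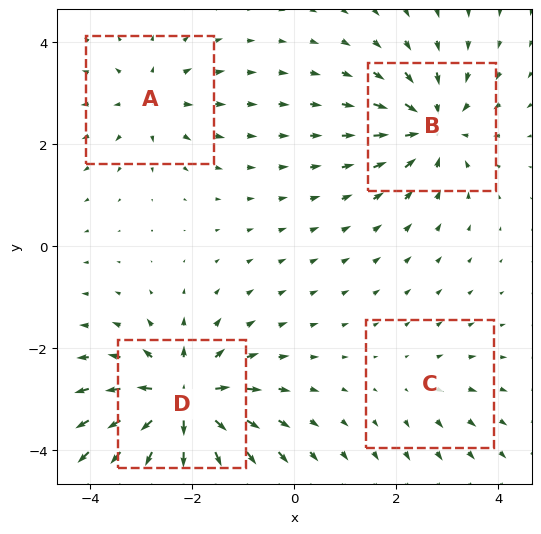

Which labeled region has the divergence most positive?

Divergence at each region's feature centre — A: about +4, B: about -6, C: about +2, D: about +9. Region D is most positive.

D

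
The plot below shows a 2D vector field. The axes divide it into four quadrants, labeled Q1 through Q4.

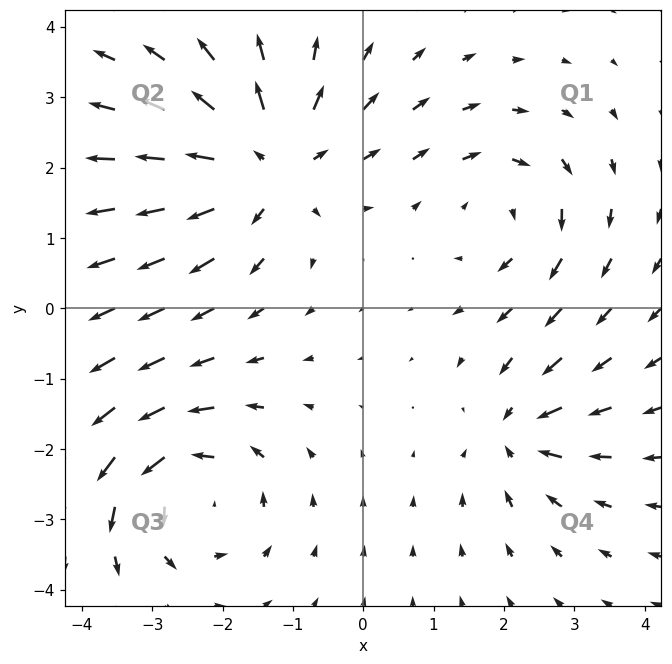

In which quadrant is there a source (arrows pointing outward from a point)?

Q2

The source sits at approximately (-1.4, 2.0), which lies in quadrant Q2. The divergence there is about +5, positive as expected for a source.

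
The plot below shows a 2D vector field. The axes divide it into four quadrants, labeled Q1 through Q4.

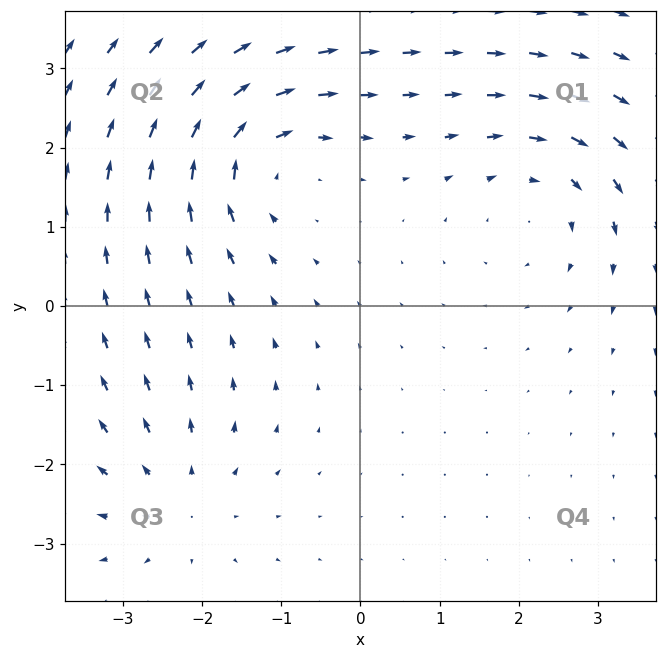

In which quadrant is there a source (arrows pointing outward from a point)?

The source sits at approximately (-2.3, -2.4), which lies in quadrant Q3. The divergence there is about +2, positive as expected for a source.

Q3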